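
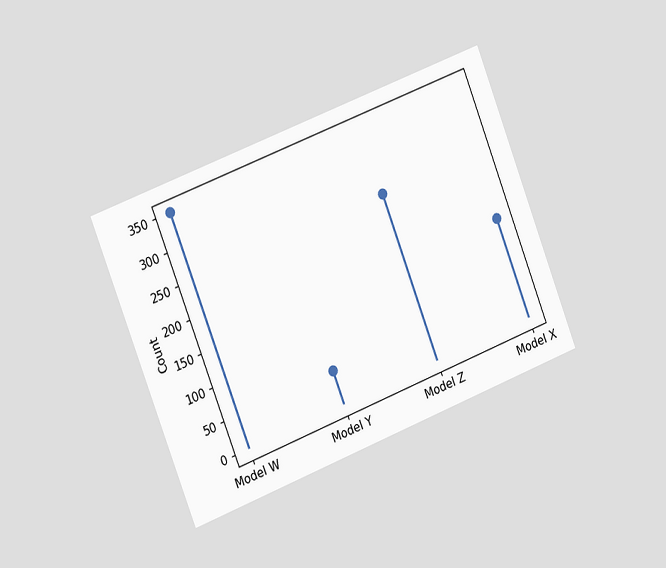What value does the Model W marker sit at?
350

The chart is tilted about 21° counter-clockwise and viewed slightly from the left. The Model W marker sits at 350.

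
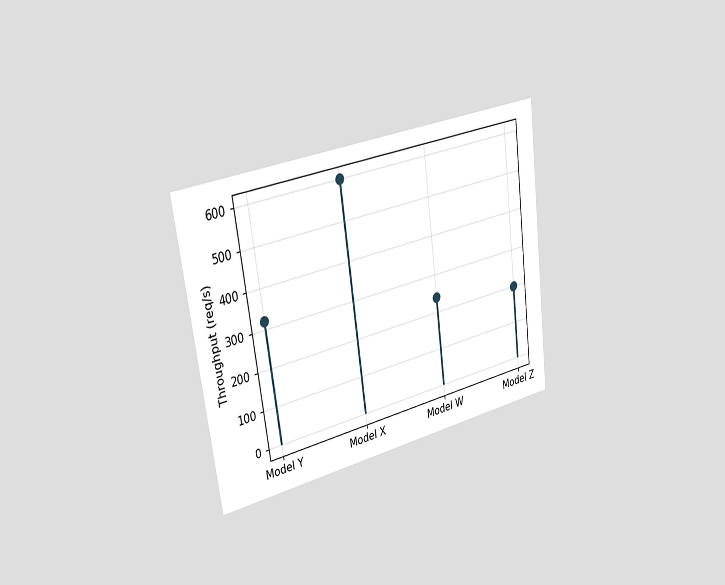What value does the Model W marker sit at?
The chart is tilted about 8° counter-clockwise and viewed slightly from the left. The Model W marker sits at 240req/s.

240req/s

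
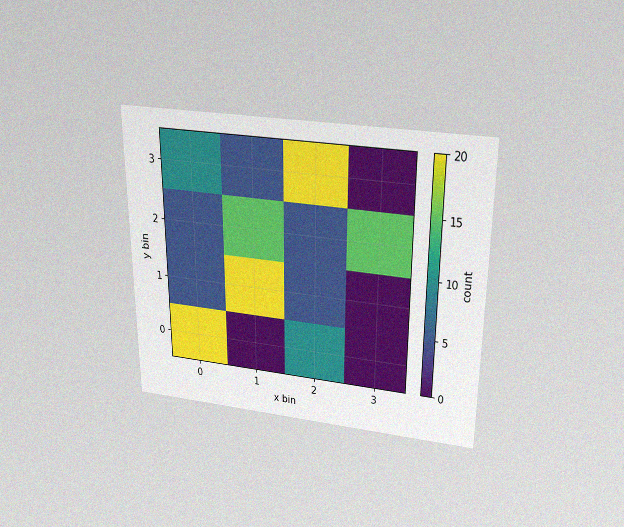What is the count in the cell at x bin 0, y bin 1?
The chart is viewed slightly from above, with some photo noise. Matching the cell (0, 1) against the colorbar gives 5.

5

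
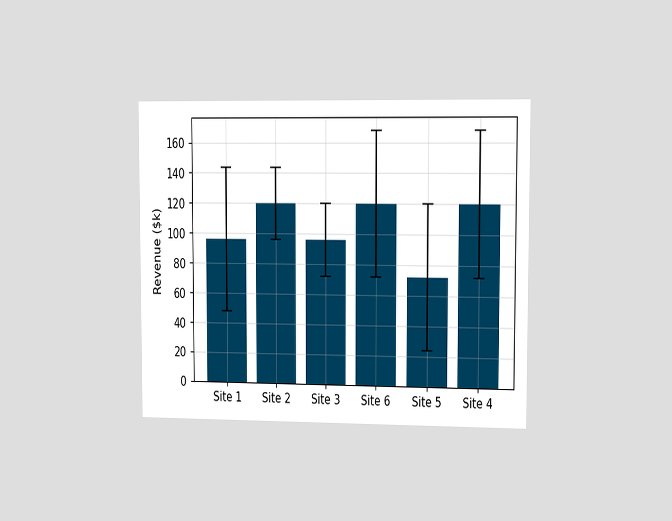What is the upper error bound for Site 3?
$120k

The chart is viewed slightly from the right. The Site 3 bar's upper whisker reaches $120k.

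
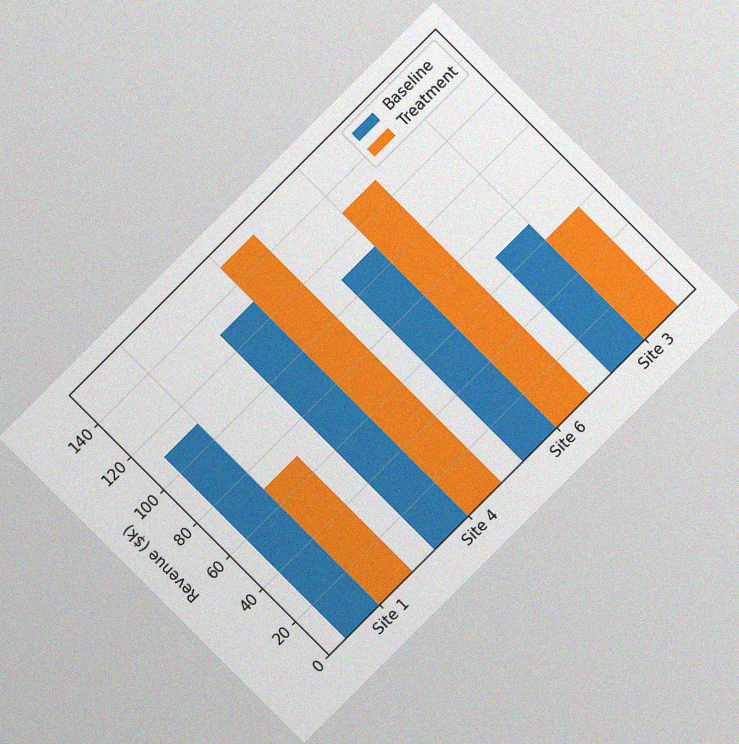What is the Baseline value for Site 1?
$110k

The chart is tilted about 45° counter-clockwise, with some photo noise. The Baseline bar at Site 1 reaches $110k on the y-axis.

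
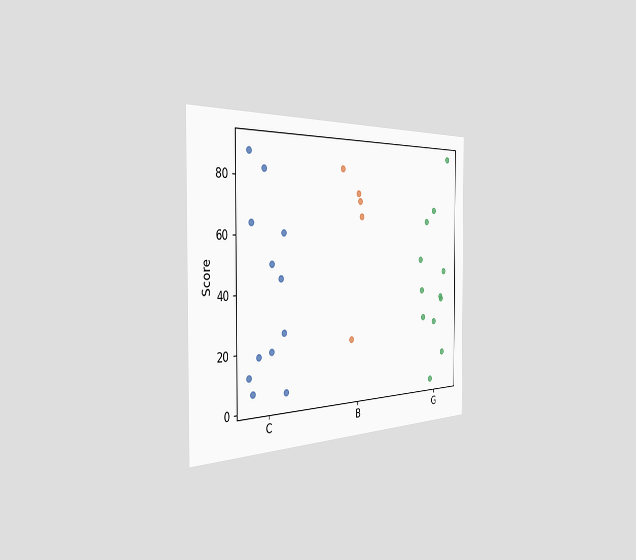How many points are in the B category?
The chart is viewed slightly from the left. Counting the markers in the B column gives 5.

5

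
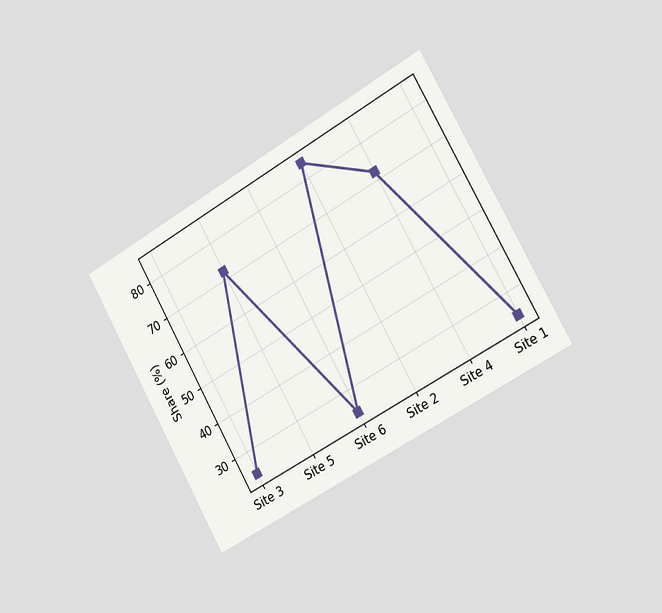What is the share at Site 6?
The chart is tilted about 30° counter-clockwise and viewed slightly from the right. At Site 6, the line is at 24%.

24%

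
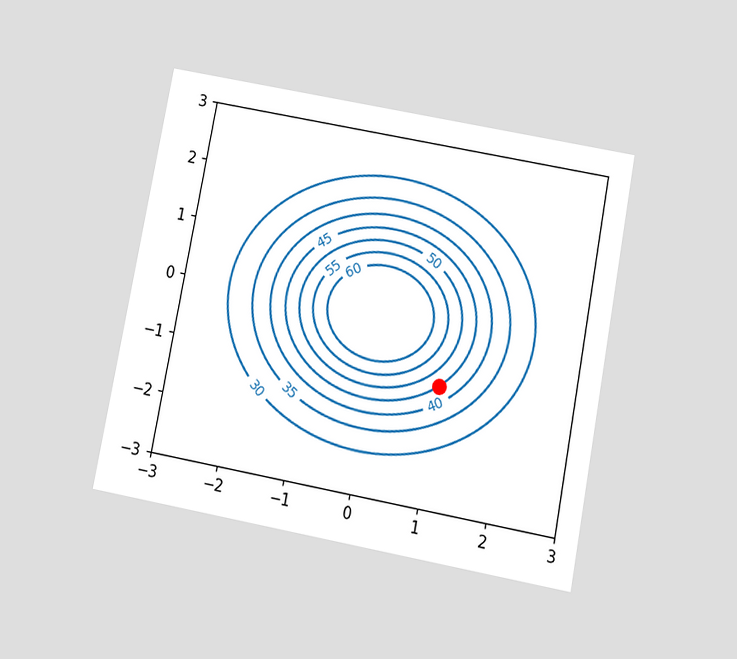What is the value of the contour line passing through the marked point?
The chart is tilted about 11° clockwise and viewed slightly from below. The marked point sits on the contour labelled 45.

45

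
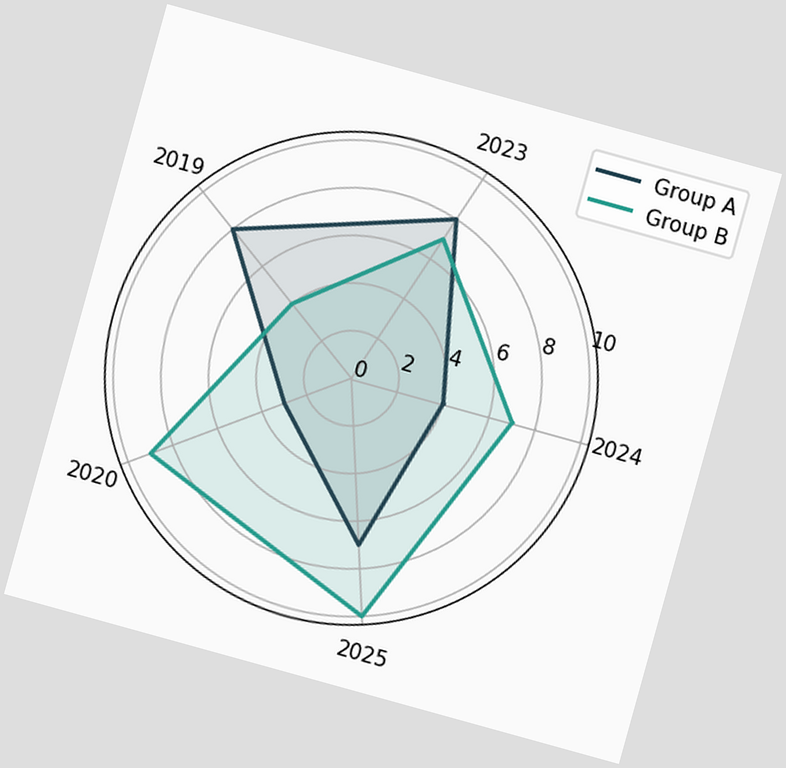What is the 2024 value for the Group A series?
4

The chart is tilted about 15° clockwise. On the 2024 axis, Group A reaches 4.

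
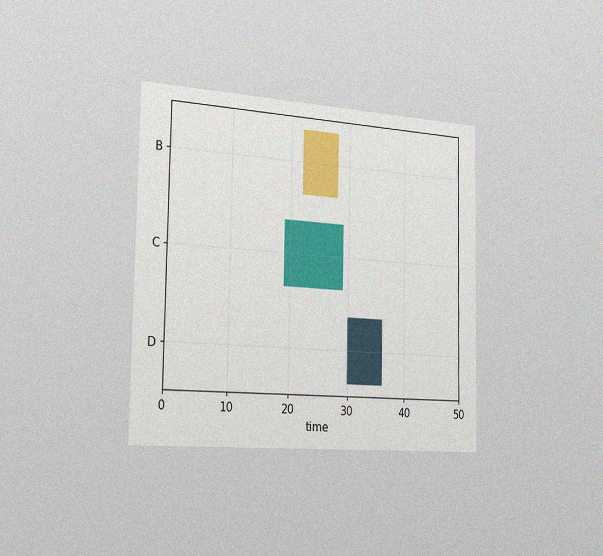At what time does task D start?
30

The chart is viewed slightly from the left, with some photo noise. The D bar begins at t=30.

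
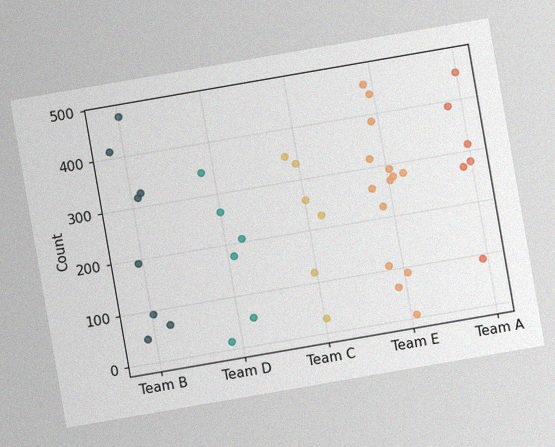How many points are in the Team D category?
The chart is tilted about 10° counter-clockwise, with some photo noise. Counting the markers in the Team D column gives 6.

6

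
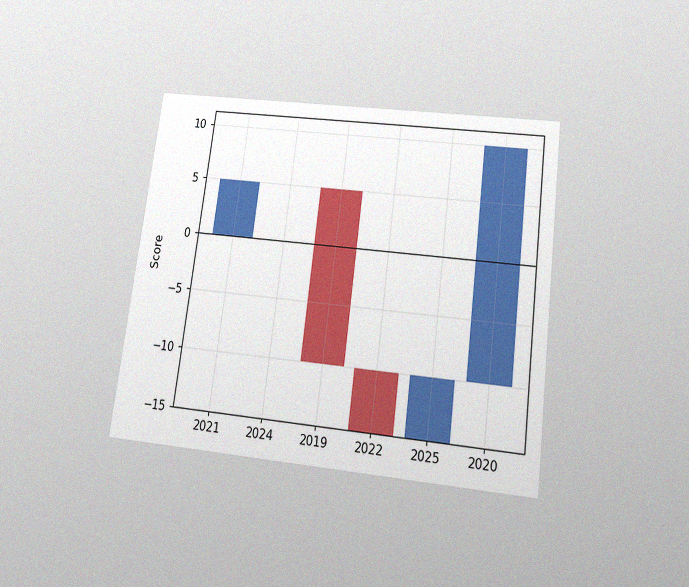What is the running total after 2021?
5

The chart is tilted about 7° clockwise and viewed slightly from below, with some photo noise. After 2021 the running total reaches 5.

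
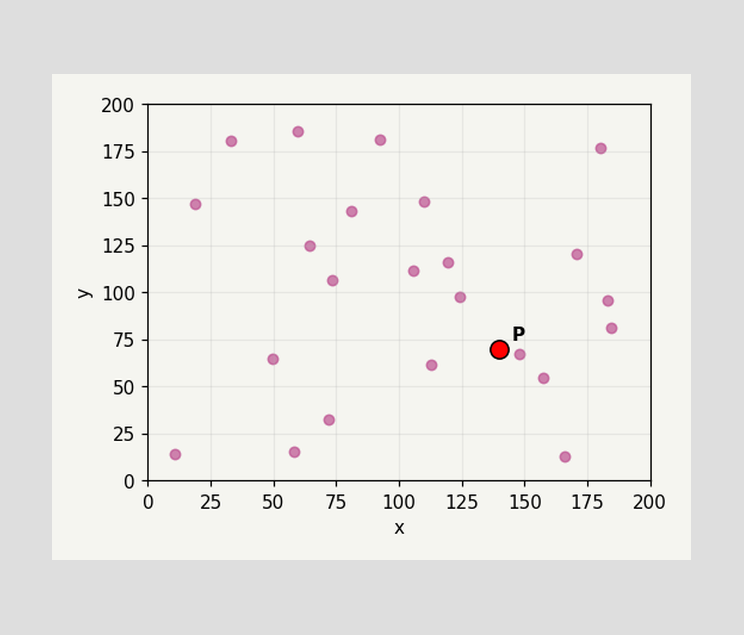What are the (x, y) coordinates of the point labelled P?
Following the gridlines from P to each axis, P sits at (140, 70).

(140, 70)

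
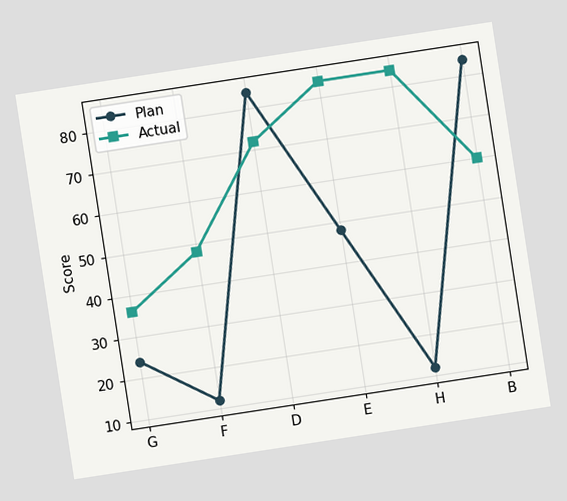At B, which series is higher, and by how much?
The chart is tilted about 9° counter-clockwise. At B, Plan sits above the other line by 24.

Plan, by 24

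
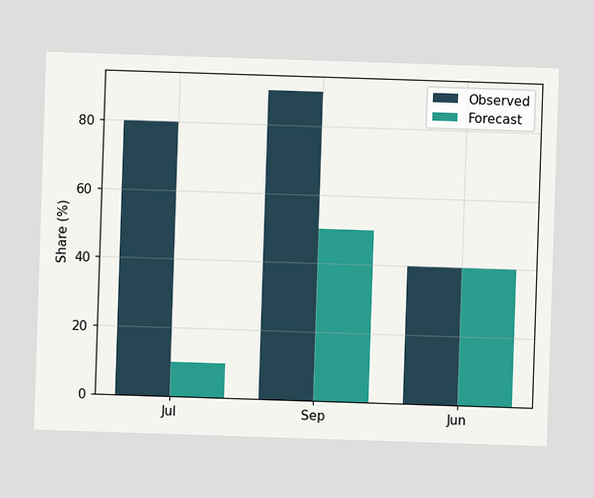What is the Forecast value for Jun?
40%

The Forecast bar at Jun reaches 40% on the y-axis.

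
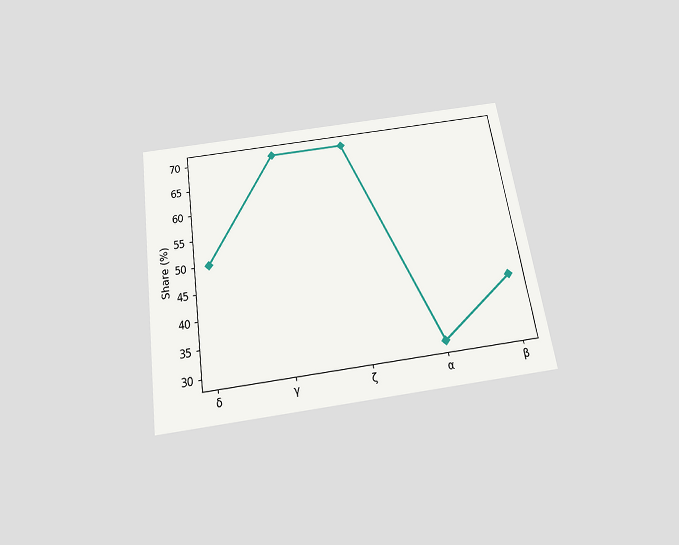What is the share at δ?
50%

The chart is tilted about 8° counter-clockwise and viewed slightly from below. At δ, the line is at 50%.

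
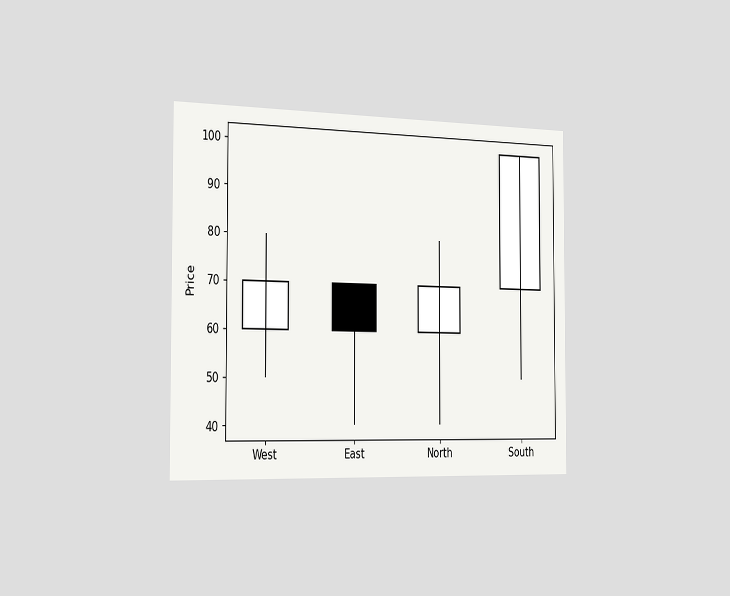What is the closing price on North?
70

The chart is viewed slightly from the left. The North candle closes at 70.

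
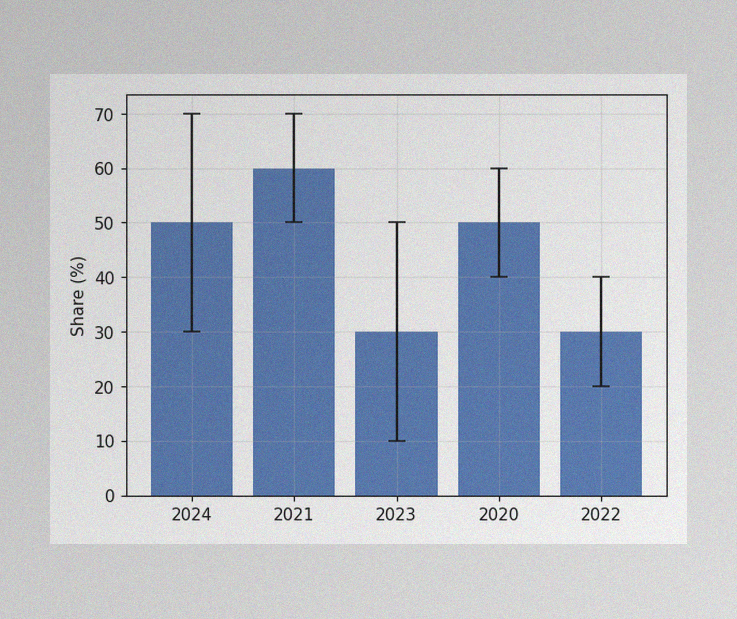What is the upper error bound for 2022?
The image has some photo noise and uneven lighting. The 2022 bar's upper whisker reaches 40%.

40%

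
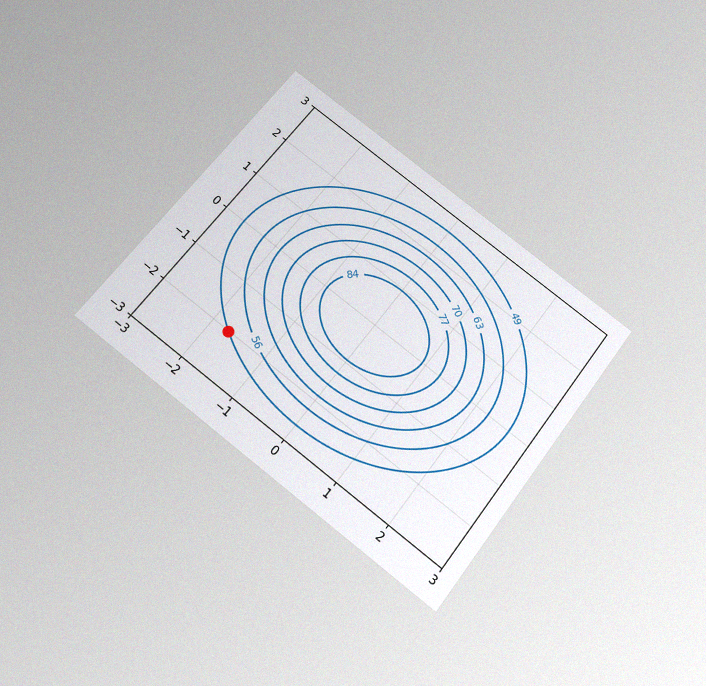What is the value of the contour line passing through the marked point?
The chart is tilted about 37° clockwise and viewed slightly from below, with some photo noise. The marked point sits on the contour labelled 49.

49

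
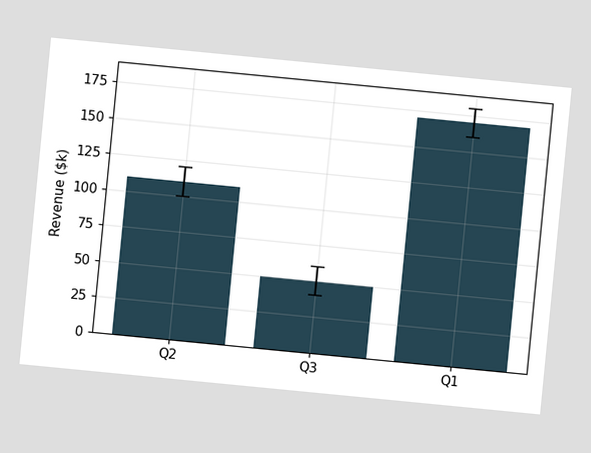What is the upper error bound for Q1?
The chart is tilted about 6° clockwise. The Q1 bar's upper whisker reaches $180k.

$180k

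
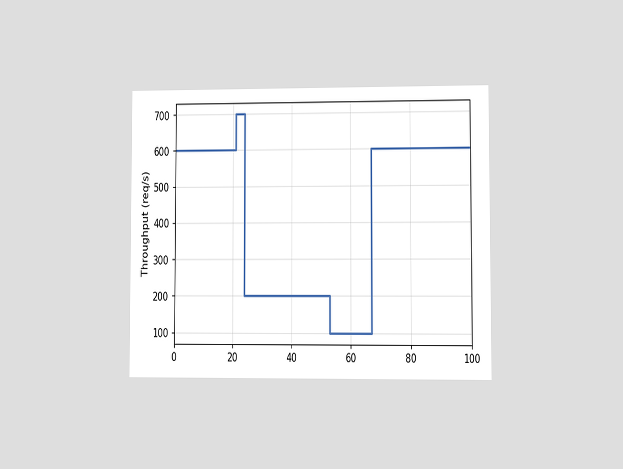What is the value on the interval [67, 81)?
600req/s

The chart is viewed at a slight angle. On [67, 81) the step sits at 600req/s.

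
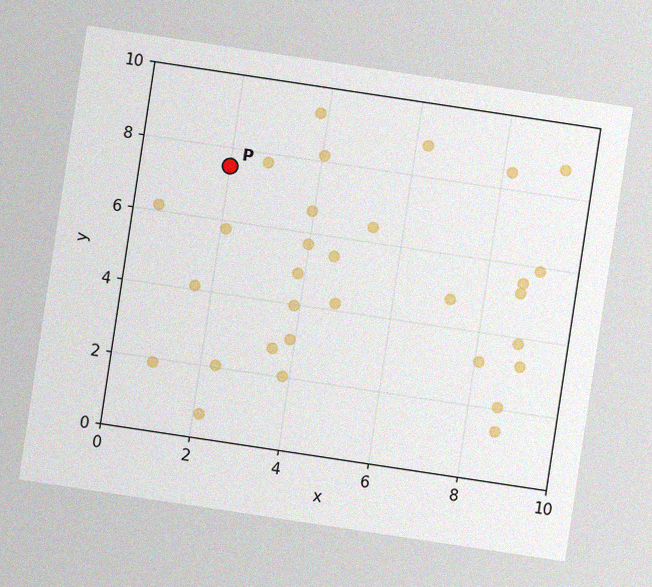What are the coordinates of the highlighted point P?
The chart is tilted about 9° clockwise, with some photo noise. Following the gridlines from P to each axis, P sits at (2, 7.5).

(2, 7.5)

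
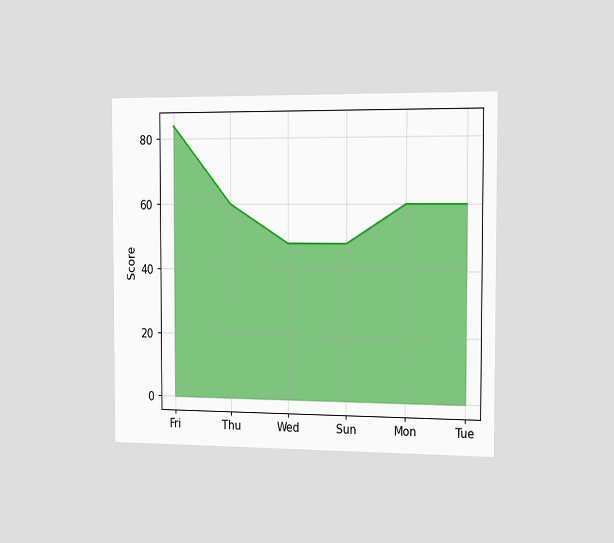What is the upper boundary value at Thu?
60

The chart is viewed slightly from the right. At Thu the upper boundary is at 60.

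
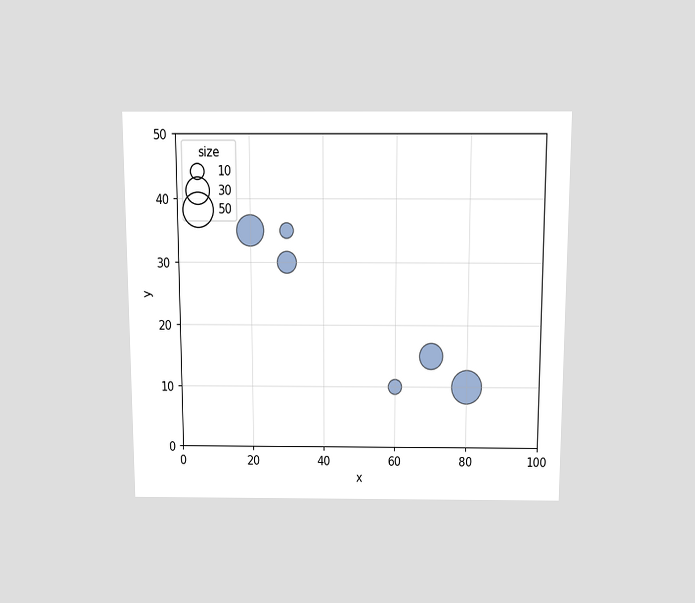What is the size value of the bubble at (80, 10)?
50

The chart is viewed slightly from above. Matching the bubble at (80, 10) against the size legend gives 50.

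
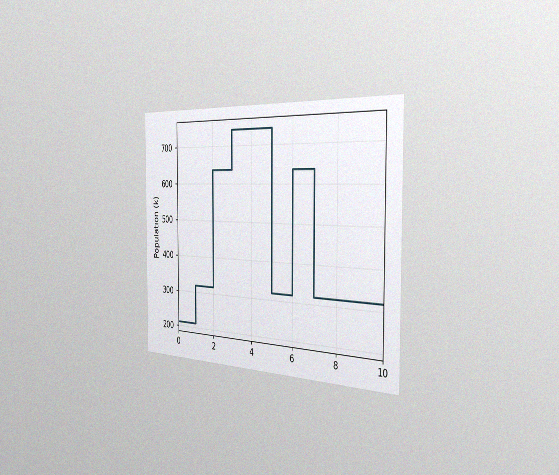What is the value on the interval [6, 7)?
The chart is viewed slightly from the right, with some photo noise. On [6, 7) the step sits at 636k.

636k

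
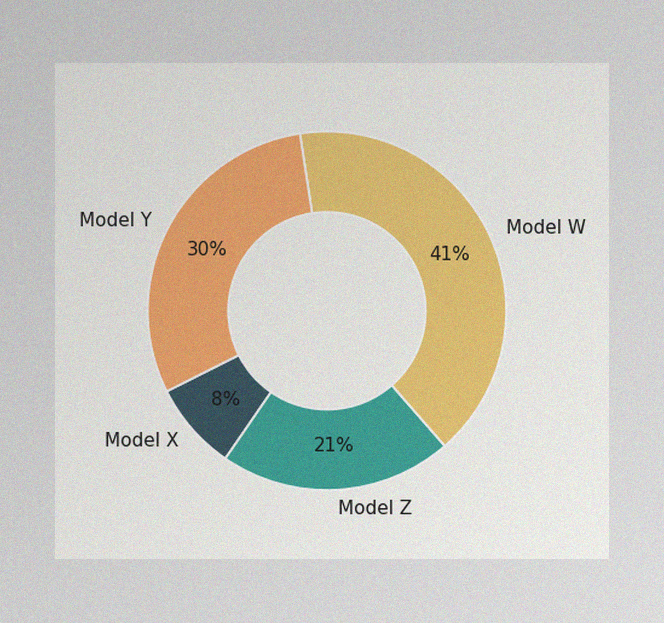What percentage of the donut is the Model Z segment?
21%

The image has some photo noise and uneven lighting. The Model Z segment takes up 21% of the ring.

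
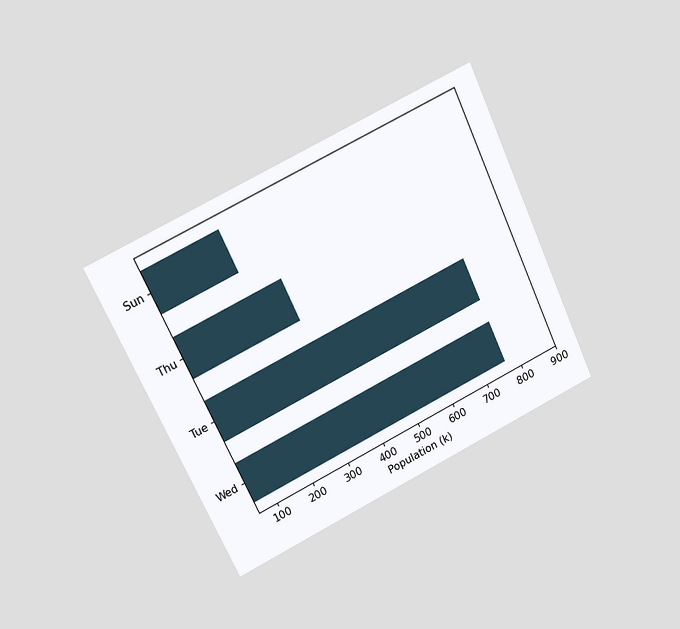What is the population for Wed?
765k

The chart is tilted about 25° counter-clockwise and viewed at a slight angle. Reading along the chart's x-axis, the Wed bar reaches 765k.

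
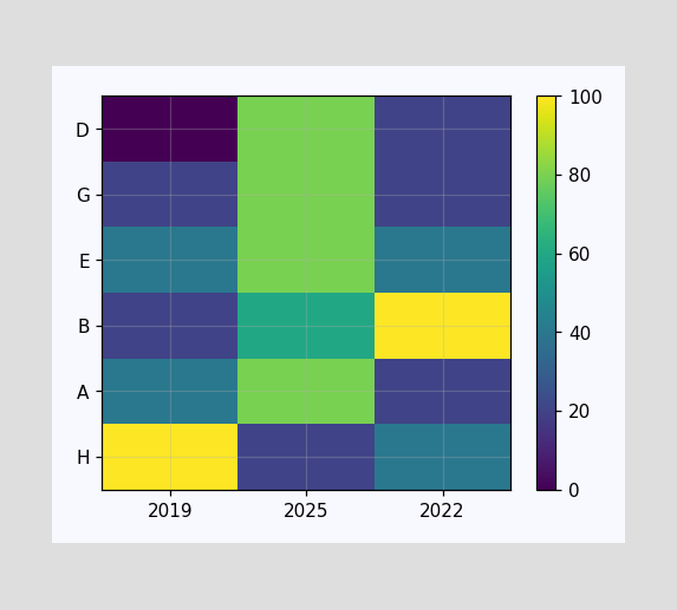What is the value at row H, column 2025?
20

Matching cell (H, 2025) against the colorbar gives 20.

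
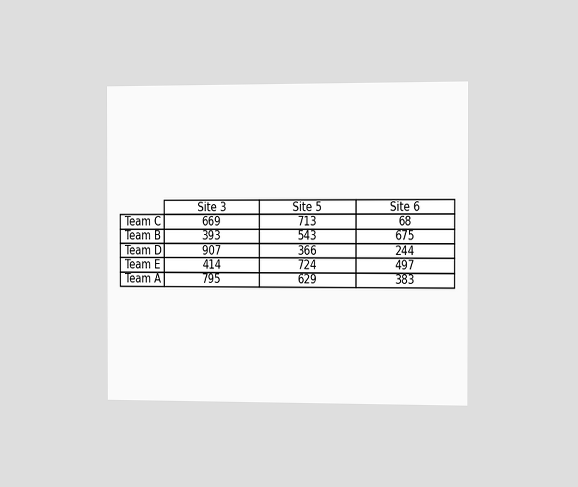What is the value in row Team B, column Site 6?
675

The chart is viewed slightly from the right. The (Team B, Site 6) cell reads 675.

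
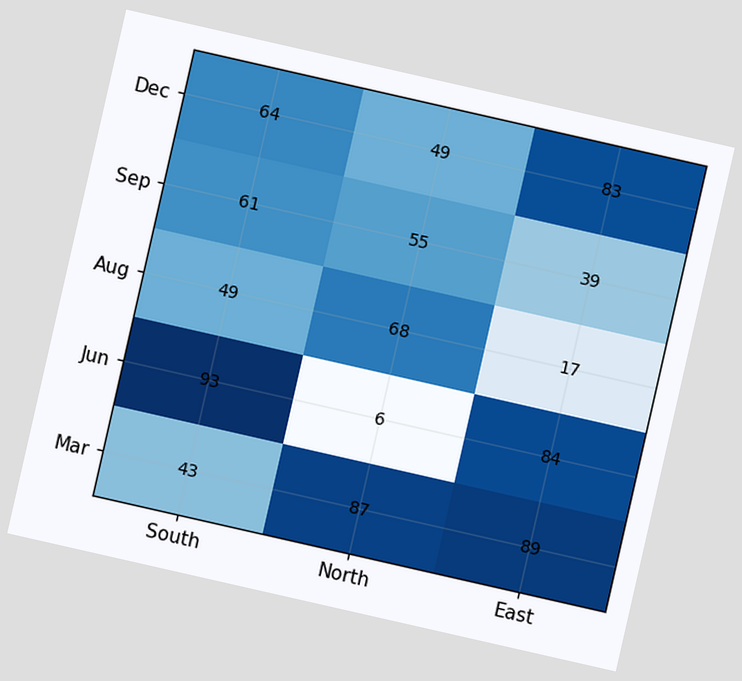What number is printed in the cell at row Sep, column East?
39

The chart is tilted about 13° clockwise. The (Sep, East) cell reads 39.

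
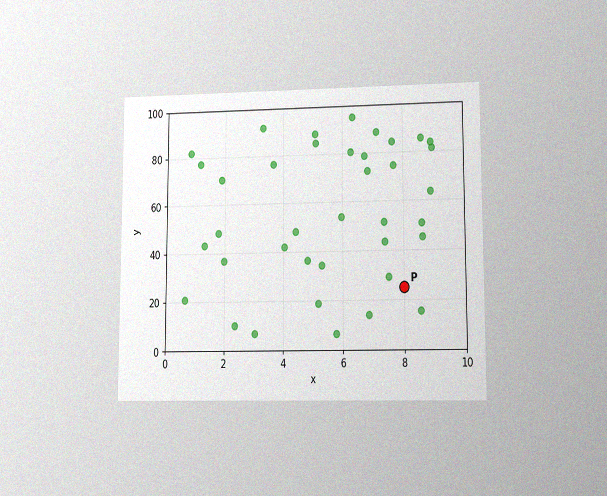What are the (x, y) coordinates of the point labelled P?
The chart is viewed at a slight angle, with some photo noise. Following the gridlines from P to each axis, P sits at (8, 25).

(8, 25)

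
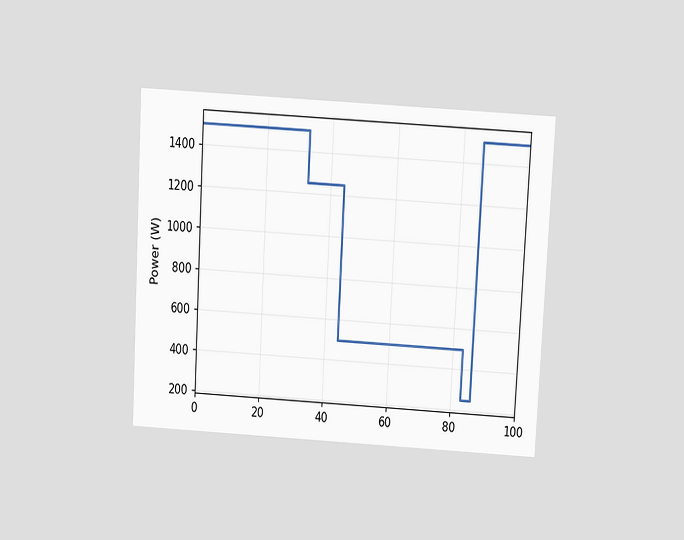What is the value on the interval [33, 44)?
1250W

The chart is tilted about 3° clockwise and viewed slightly from above. On [33, 44) the step sits at 1250W.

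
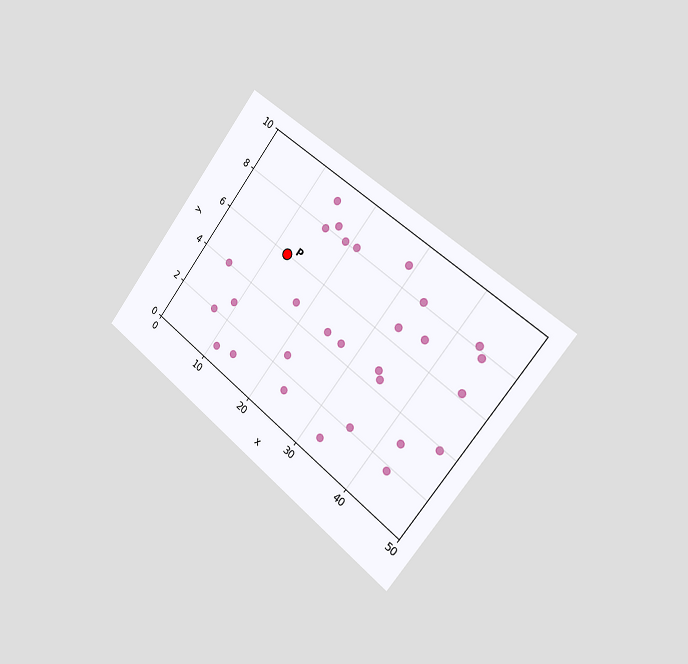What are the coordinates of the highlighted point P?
(12.5, 6)

The chart is tilted about 38° clockwise and viewed slightly from the right. Following the gridlines from P to each axis, P sits at (12.5, 6).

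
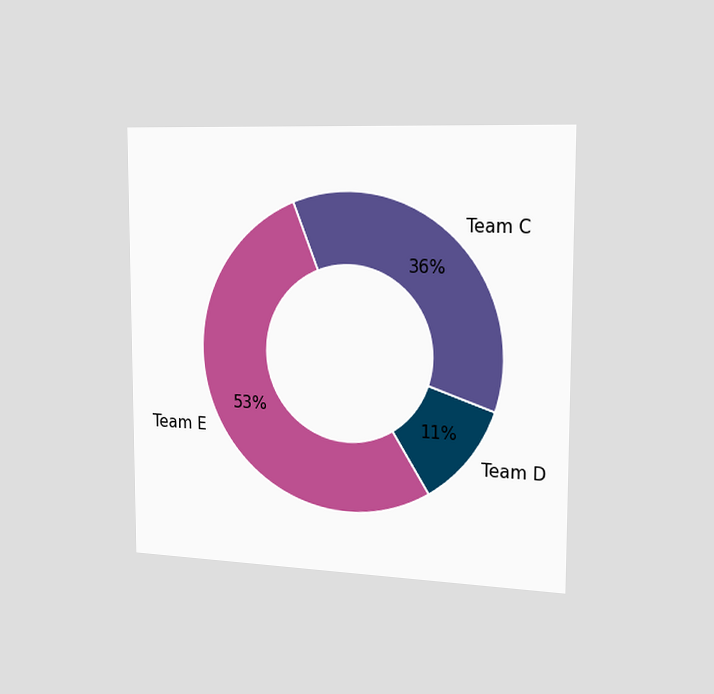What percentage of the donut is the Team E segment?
The chart is viewed slightly from the right. The Team E segment takes up 53% of the ring.

53%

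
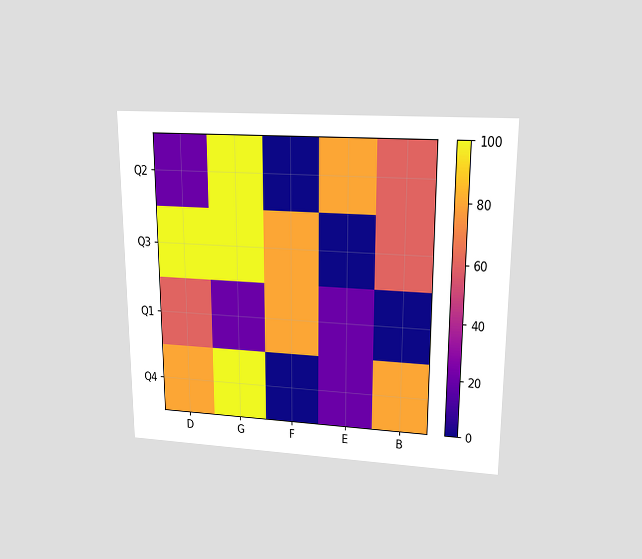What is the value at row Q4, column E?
The chart is viewed at a slight angle. Matching cell (Q4, E) against the colorbar gives 20.

20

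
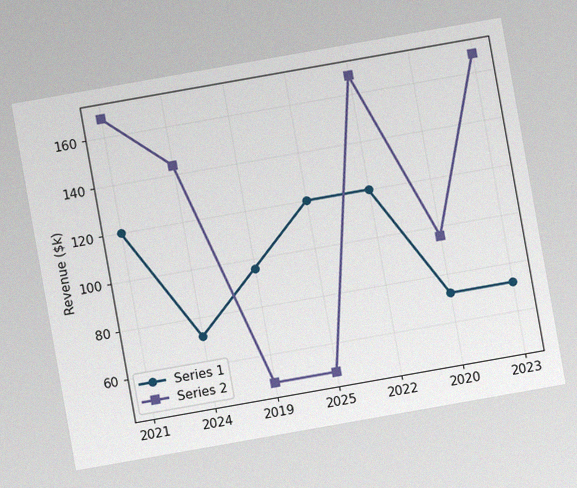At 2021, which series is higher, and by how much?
Series 2, by $48k

The chart is tilted about 10° counter-clockwise, with some photo noise. At 2021, Series 2 sits above the other line by $48k.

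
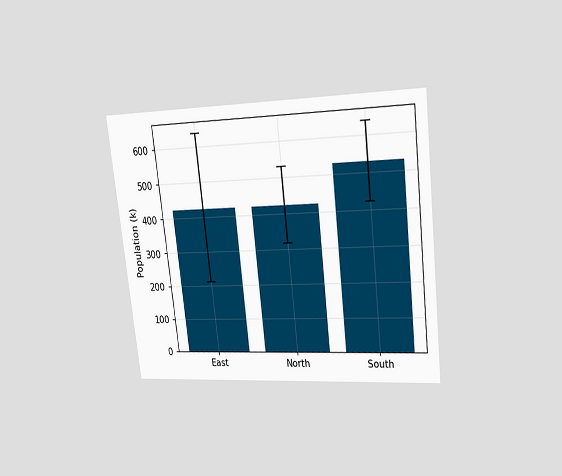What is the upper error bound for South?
636k

The chart is tilted about 6° counter-clockwise and viewed at a slight angle. The South bar's upper whisker reaches 636k.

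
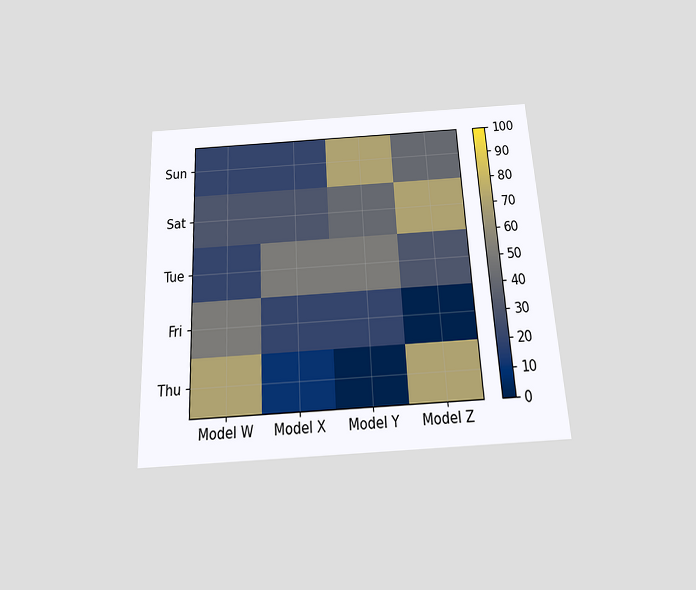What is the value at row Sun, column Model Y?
The chart is tilted about 3° counter-clockwise and viewed slightly from below. Matching cell (Sun, Model Y) against the colorbar gives 70.

70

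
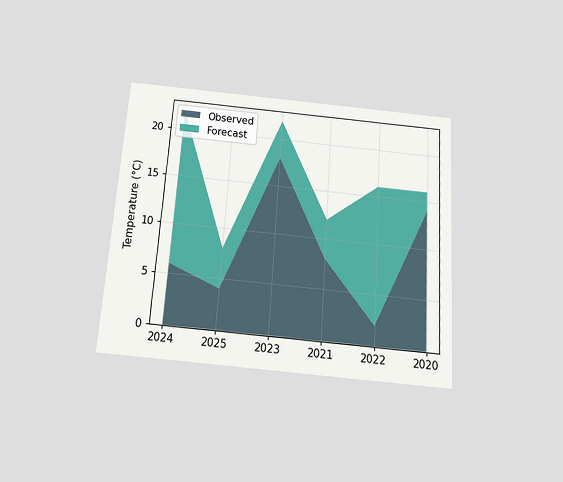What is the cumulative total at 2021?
The chart is tilted about 4° clockwise and viewed slightly from below. The stacked total at 2021 reaches 12°C.

12°C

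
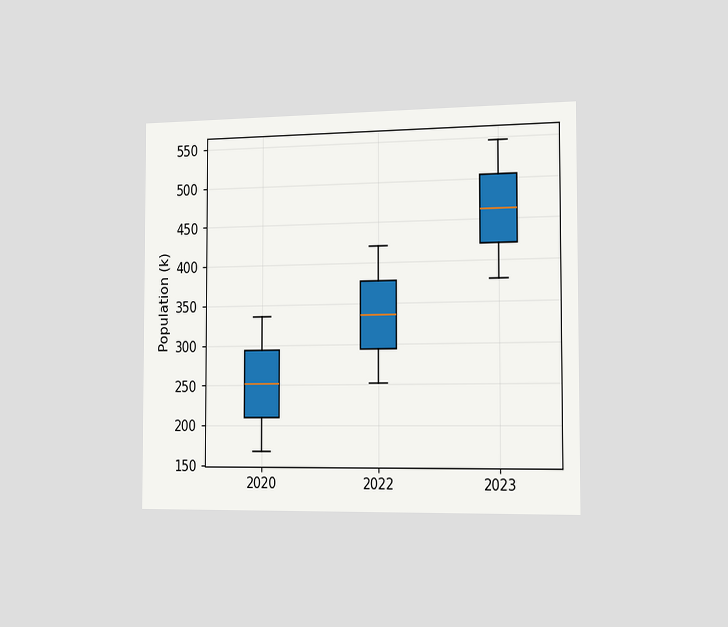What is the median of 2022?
The chart is viewed slightly from the right. The median line in the 2022 box sits at 336k.

336k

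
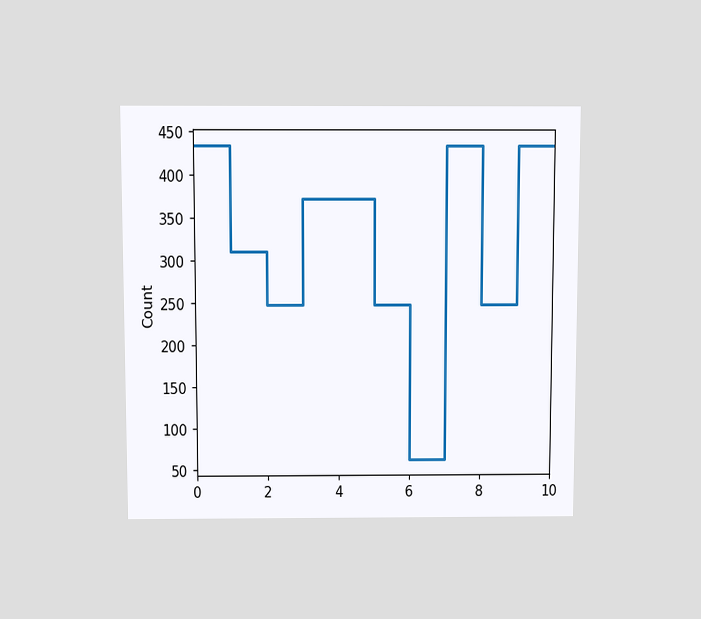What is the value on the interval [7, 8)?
The chart is viewed slightly from above. On [7, 8) the step sits at 434.

434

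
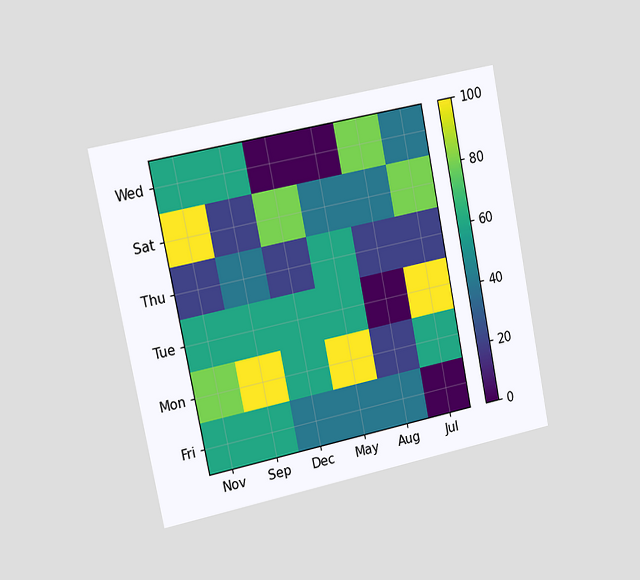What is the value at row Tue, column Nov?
60

The chart is tilted about 11° counter-clockwise and viewed slightly from the left. Matching cell (Tue, Nov) against the colorbar gives 60.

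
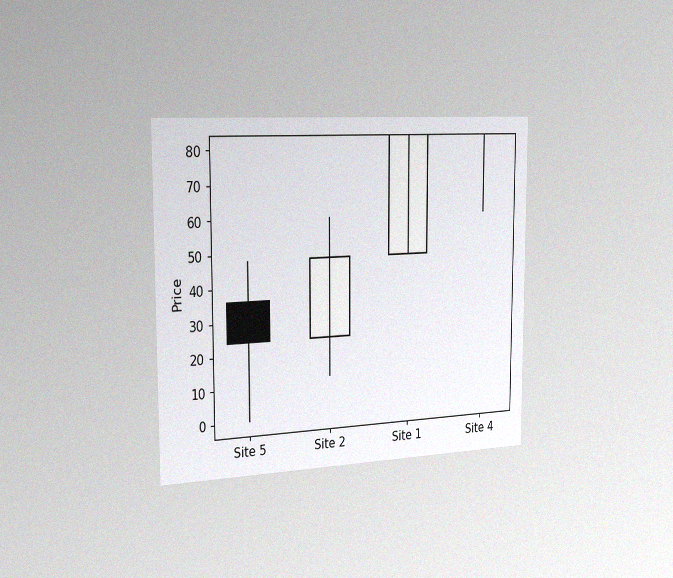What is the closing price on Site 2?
The chart is viewed slightly from the left, with some photo noise. The Site 2 candle closes at 48.

48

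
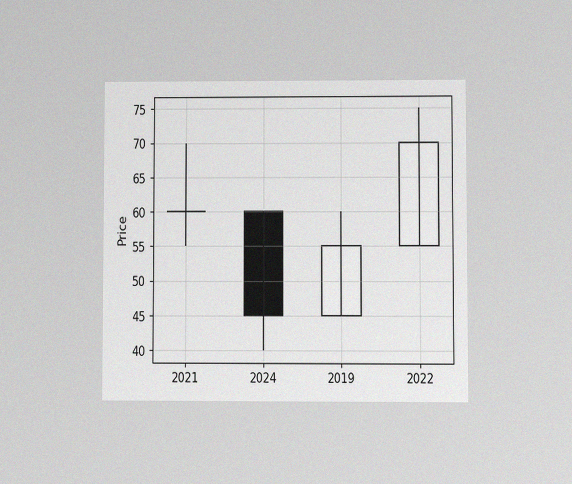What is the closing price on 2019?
The chart is viewed at a slight angle, with some photo noise. The 2019 candle closes at 55.

55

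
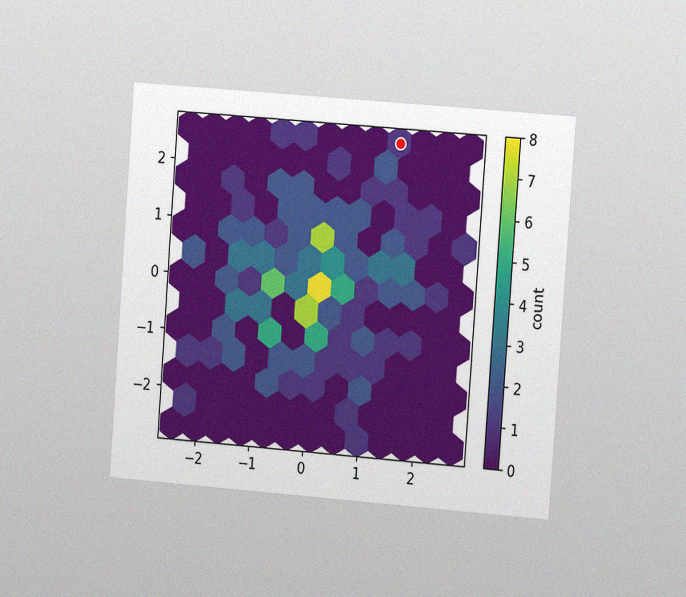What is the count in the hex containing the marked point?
The chart is tilted about 4° clockwise and viewed slightly from the right, with some photo noise. The marked hex reads 1 on the colorbar.

1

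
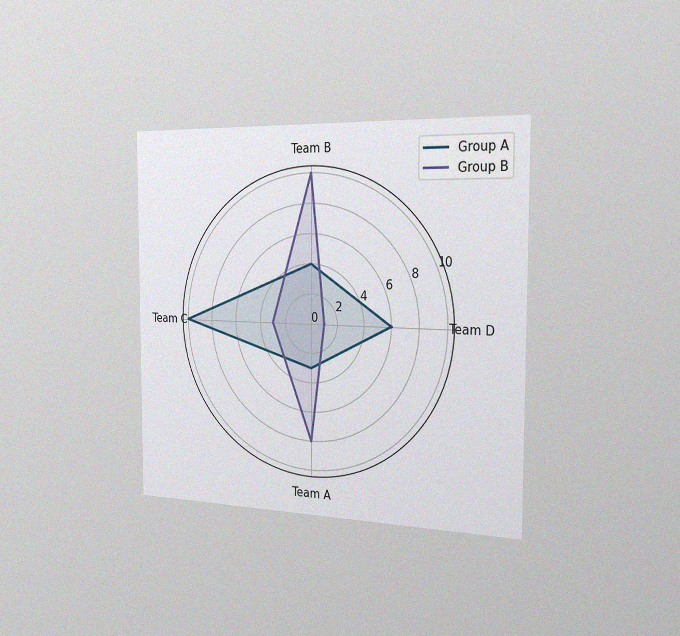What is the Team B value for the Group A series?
The chart is viewed slightly from the right, with some photo noise. On the Team B axis, Group A reaches 4.

4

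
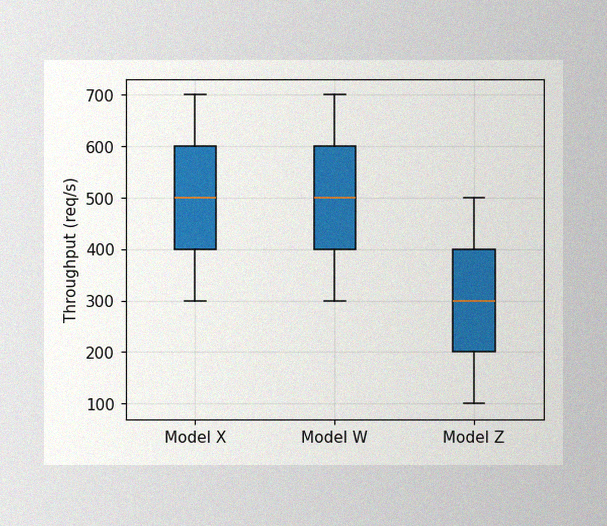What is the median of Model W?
500req/s

The image has some photo noise and uneven lighting. The median line in the Model W box sits at 500req/s.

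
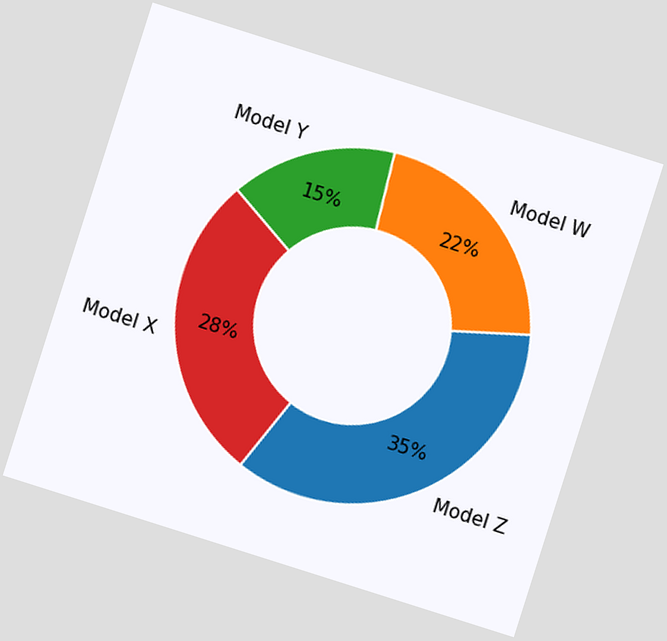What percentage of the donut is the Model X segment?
The chart is tilted about 18° clockwise. The Model X segment takes up 28% of the ring.

28%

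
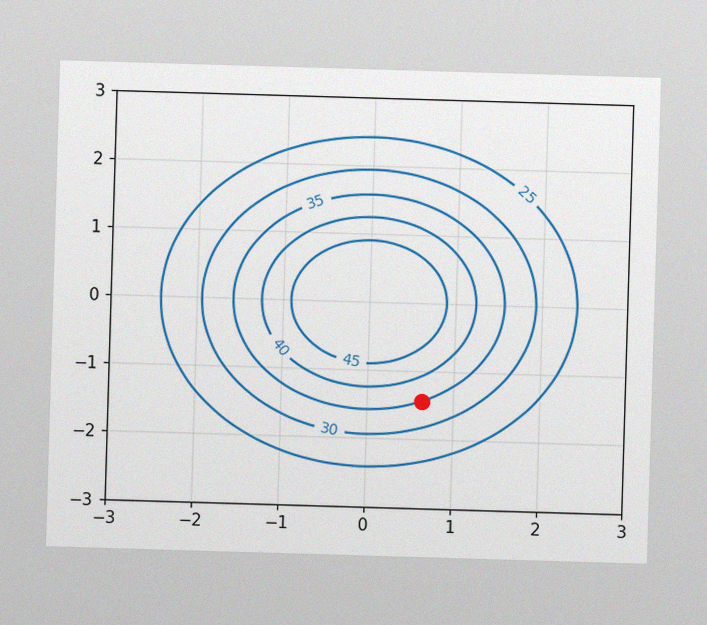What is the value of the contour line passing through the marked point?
35

The image has some photo noise and uneven lighting. The marked point sits on the contour labelled 35.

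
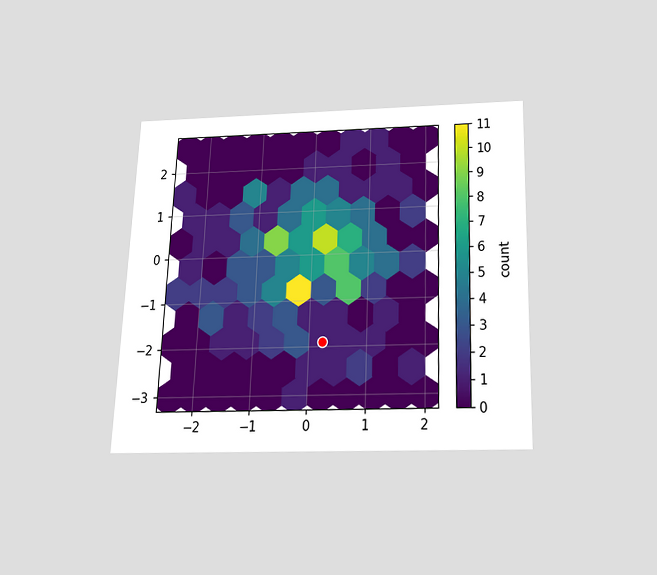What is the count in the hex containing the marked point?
The chart is tilted about 2° clockwise and viewed slightly from below. The marked hex reads 1 on the colorbar.

1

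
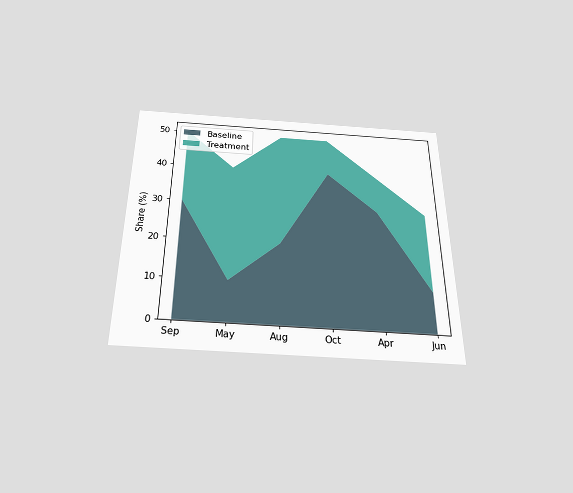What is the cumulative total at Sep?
50%

The chart is viewed slightly from below. The stacked total at Sep reaches 50%.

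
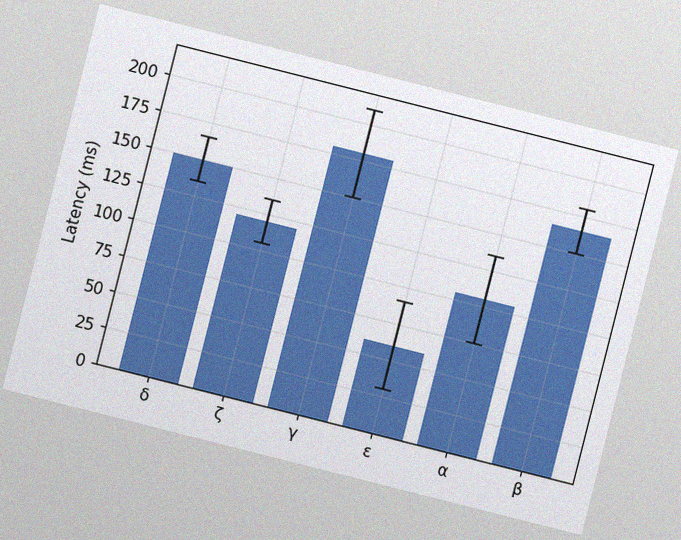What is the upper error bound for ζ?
135ms

The chart is tilted about 14° clockwise, with some photo noise. The ζ bar's upper whisker reaches 135ms.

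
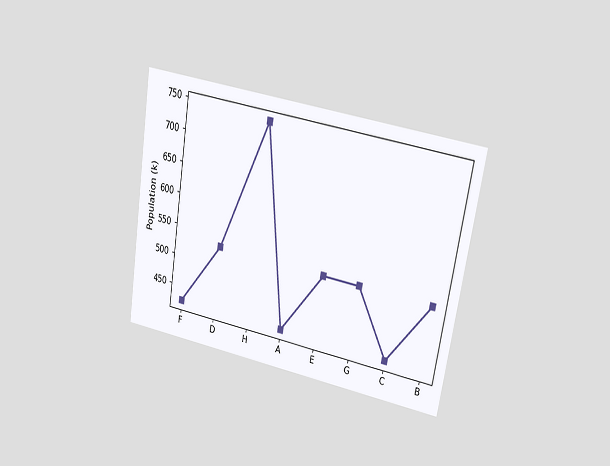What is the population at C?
The chart is tilted about 10° clockwise and viewed at a slight angle. At C, the line is at 424k.

424k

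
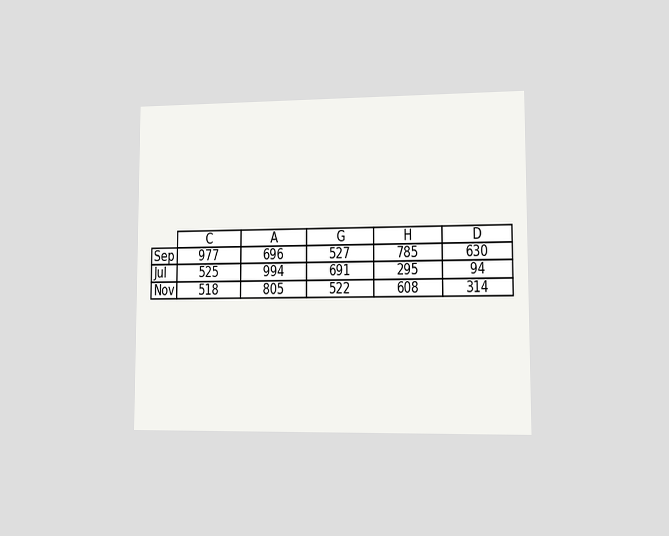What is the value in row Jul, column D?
The chart is viewed slightly from the right. The (Jul, D) cell reads 94.

94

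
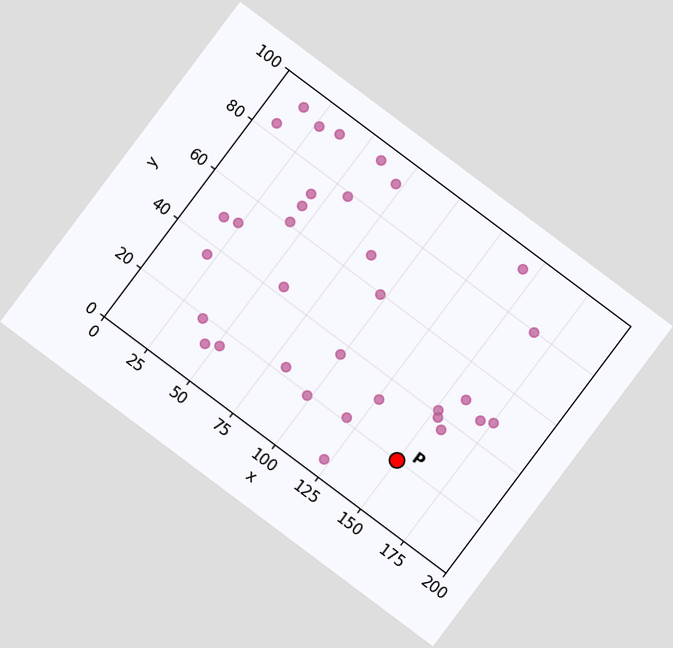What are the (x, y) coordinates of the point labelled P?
The chart is tilted about 37° clockwise. Following the gridlines from P to each axis, P sits at (150, 20).

(150, 20)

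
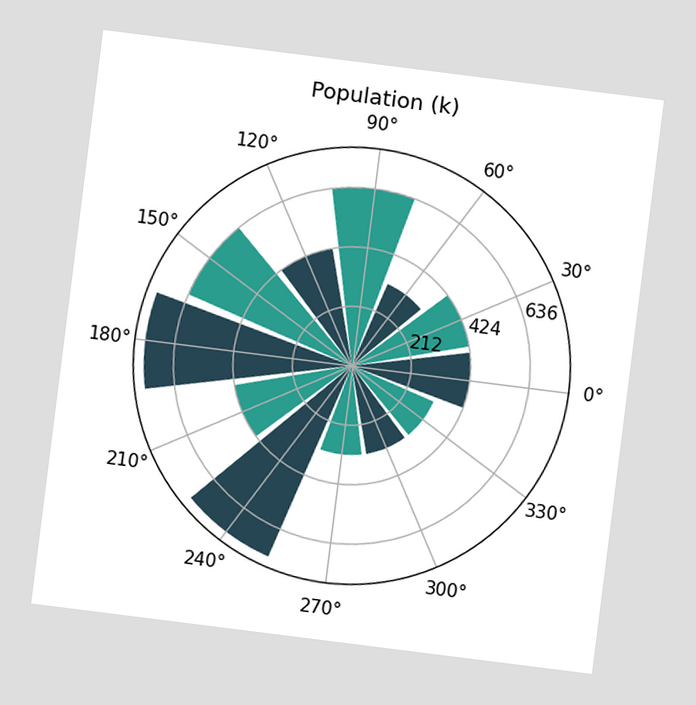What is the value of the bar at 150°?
The chart is tilted about 7° clockwise. The bar at 150° reaches 636k on the radial axis.

636k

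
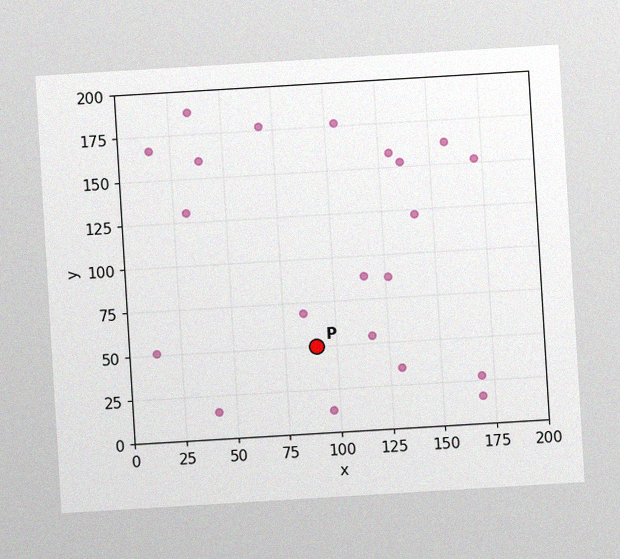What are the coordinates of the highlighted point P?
The chart is tilted about 3° counter-clockwise, with some photo noise. Following the gridlines from P to each axis, P sits at (90, 50).

(90, 50)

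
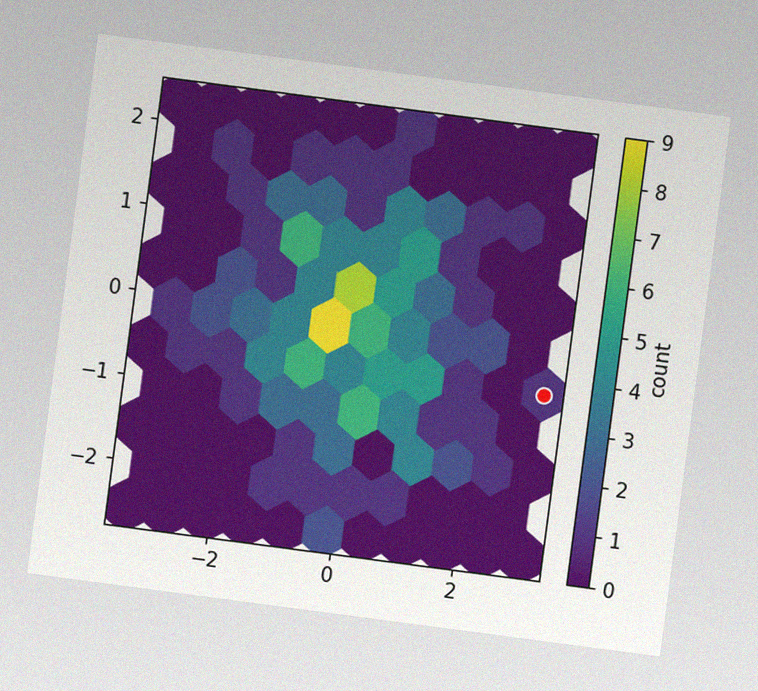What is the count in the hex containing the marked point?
1

The chart is tilted about 8° clockwise, with some photo noise. The marked hex reads 1 on the colorbar.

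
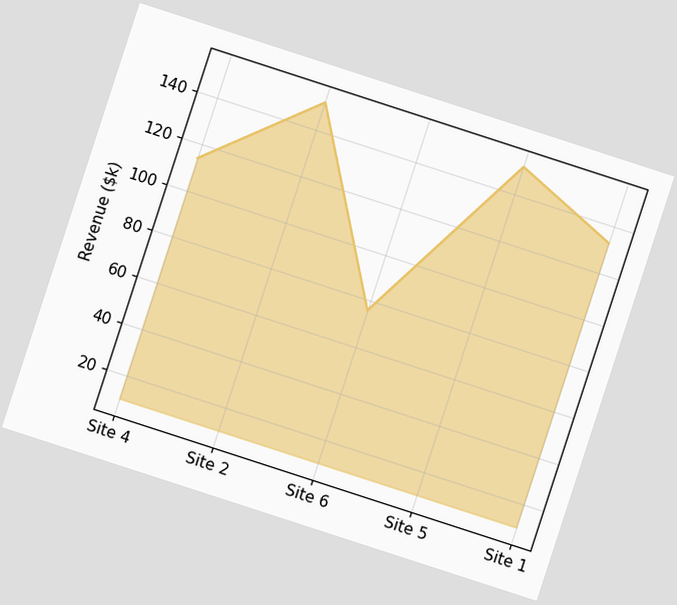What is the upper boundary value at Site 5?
The chart is tilted about 18° clockwise. At Site 5 the upper boundary is at $152k.

$152k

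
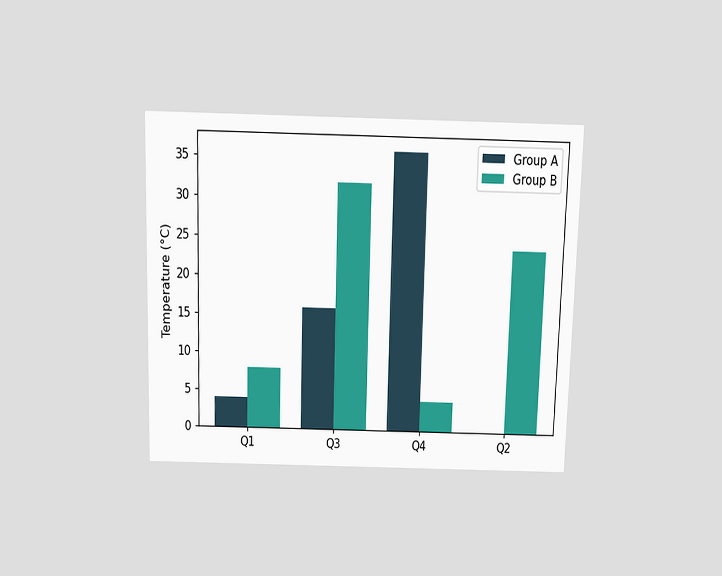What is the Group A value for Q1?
4°C

The chart is viewed slightly from above. The Group A bar at Q1 reaches 4°C on the y-axis.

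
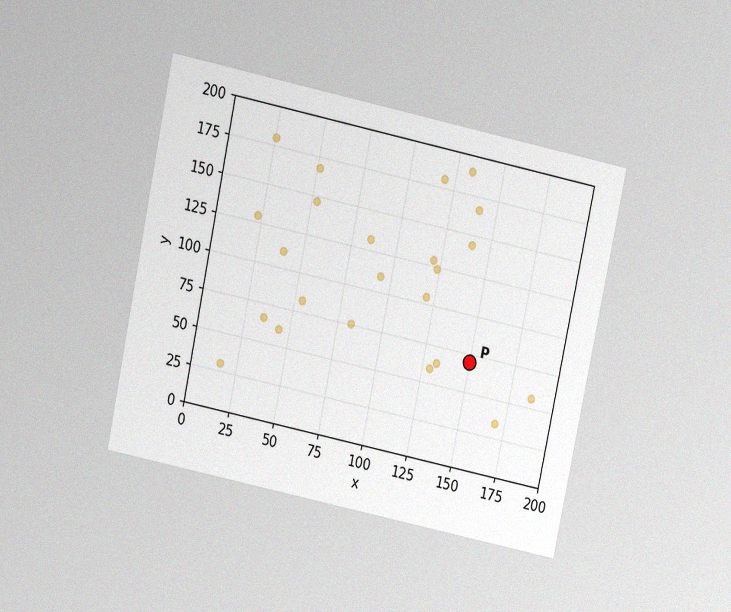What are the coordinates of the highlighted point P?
The chart is tilted about 12° clockwise and viewed slightly from above, with some photo noise. Following the gridlines from P to each axis, P sits at (150, 70).

(150, 70)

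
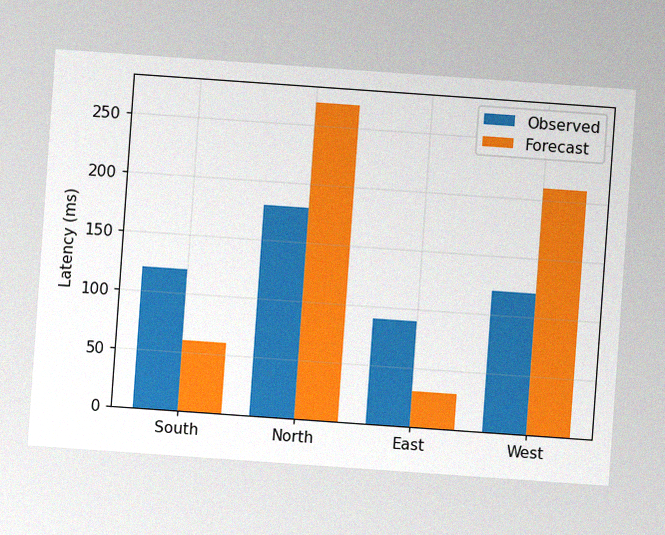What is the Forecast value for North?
The chart is tilted about 4° clockwise, with some photo noise. The Forecast bar at North reaches 270ms on the y-axis.

270ms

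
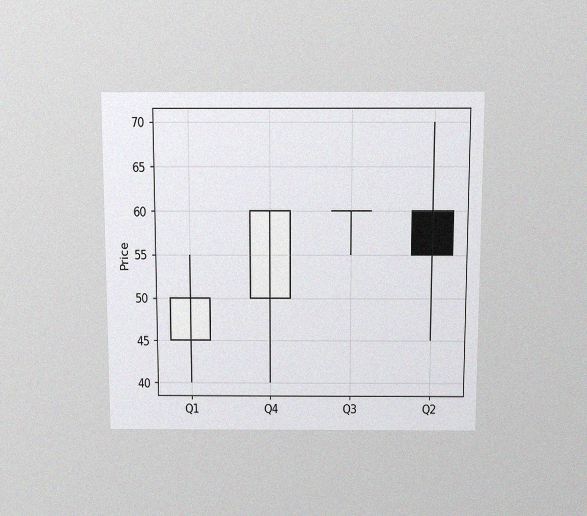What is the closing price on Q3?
60

The chart is viewed slightly from above, with some photo noise. The Q3 candle closes at 60.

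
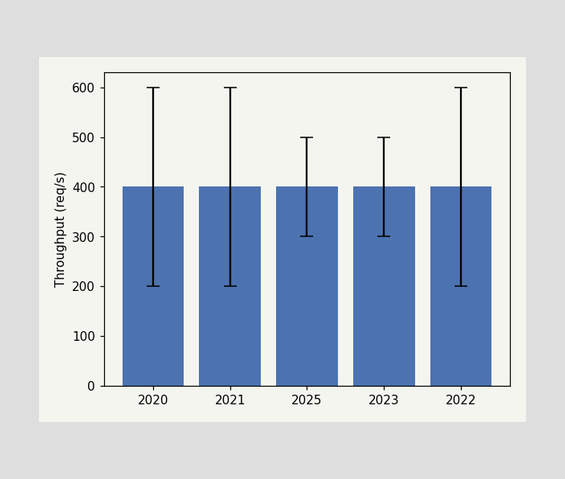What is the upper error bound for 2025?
500req/s

The 2025 bar's upper whisker reaches 500req/s.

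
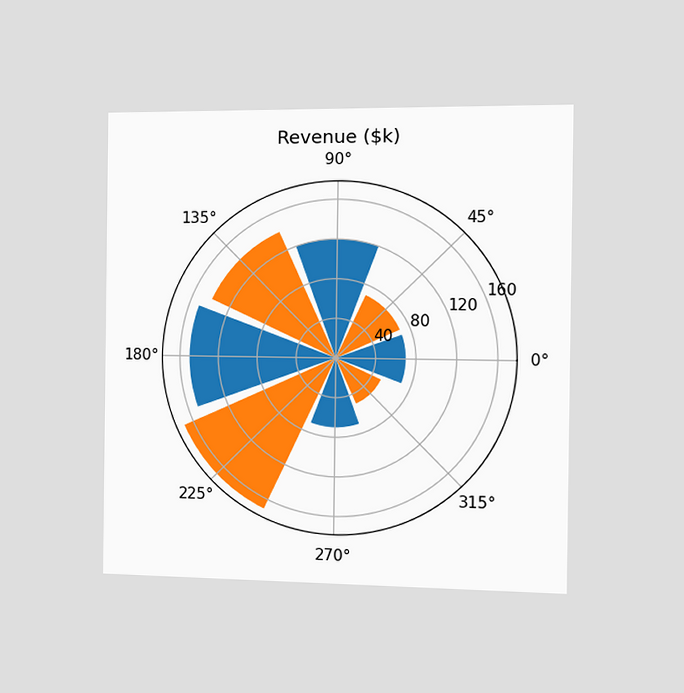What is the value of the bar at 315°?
$50k

The chart is viewed slightly from the right. The bar at 315° reaches $50k on the radial axis.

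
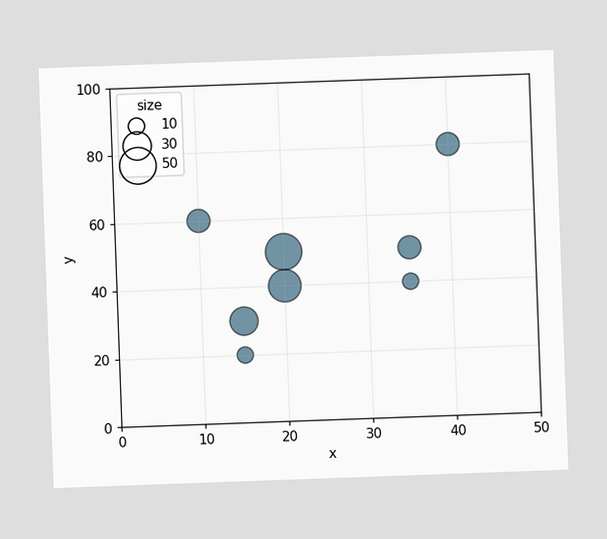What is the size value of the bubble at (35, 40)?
10

The chart is tilted about 2° counter-clockwise. Matching the bubble at (35, 40) against the size legend gives 10.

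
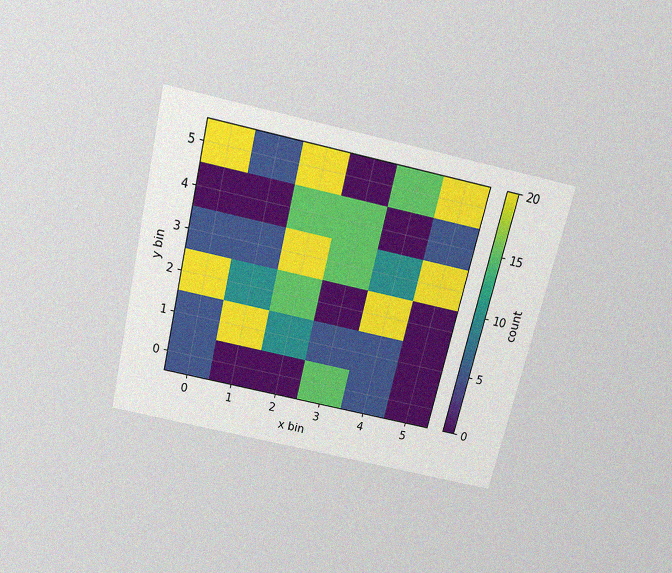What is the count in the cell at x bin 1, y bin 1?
The chart is tilted about 13° clockwise and viewed slightly from above, with some photo noise. Matching the cell (1, 1) against the colorbar gives 20.

20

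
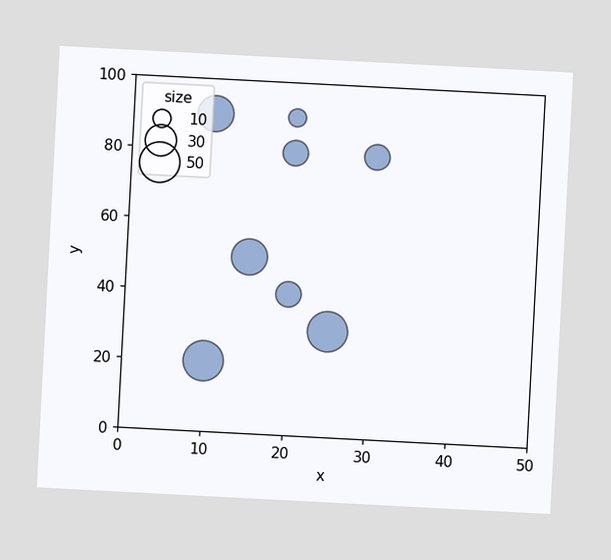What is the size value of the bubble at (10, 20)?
50

The chart is tilted about 3° clockwise. Matching the bubble at (10, 20) against the size legend gives 50.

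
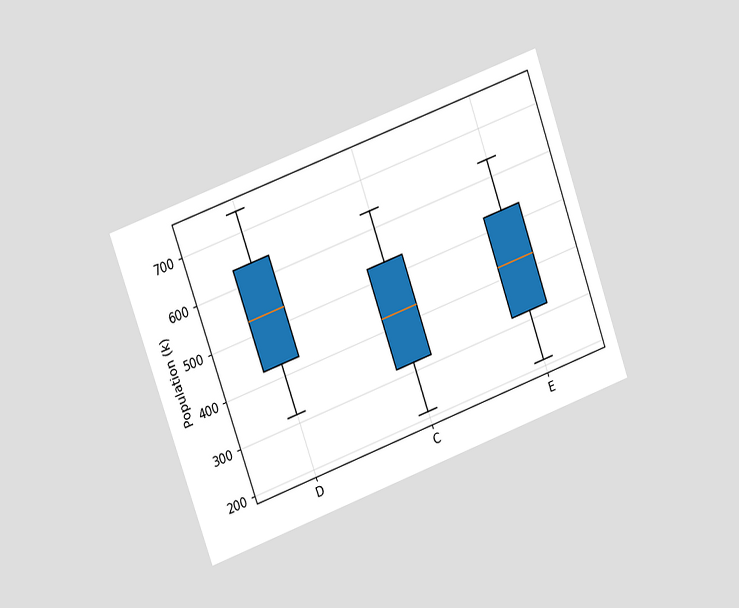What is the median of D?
530k

The chart is tilted about 20° counter-clockwise and viewed slightly from the left. The median line in the D box sits at 530k.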